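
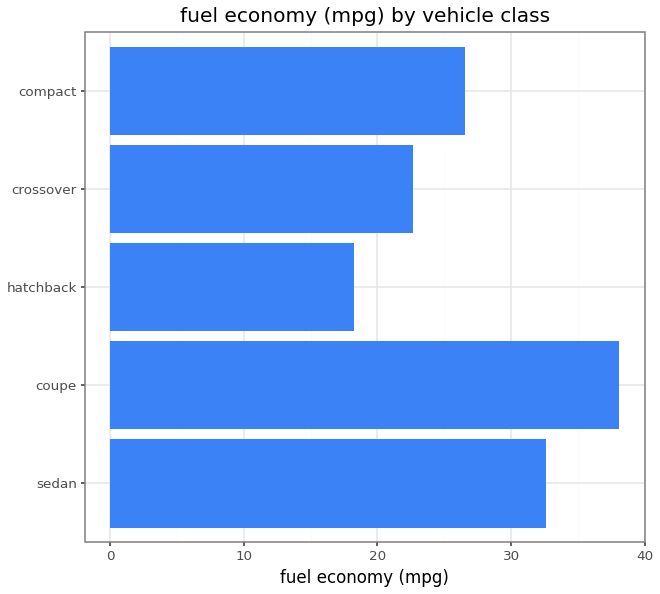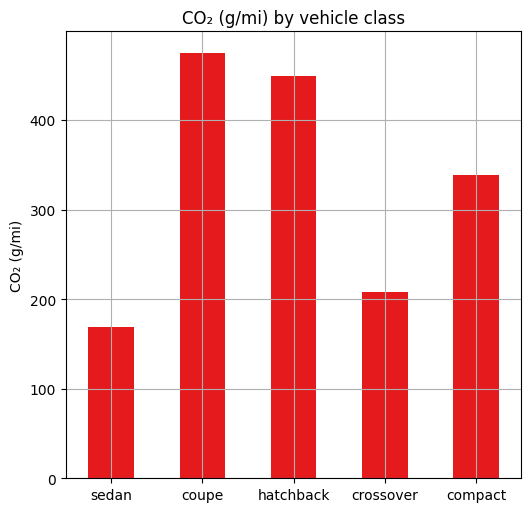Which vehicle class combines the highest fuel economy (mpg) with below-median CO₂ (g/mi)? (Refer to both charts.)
Chart 2 median CO₂ (g/mi) ≈ 350; below-median vehicle classes: sedan, crossover. Among those, sedan has the highest fuel economy (mpg) (≈ 35).

sedan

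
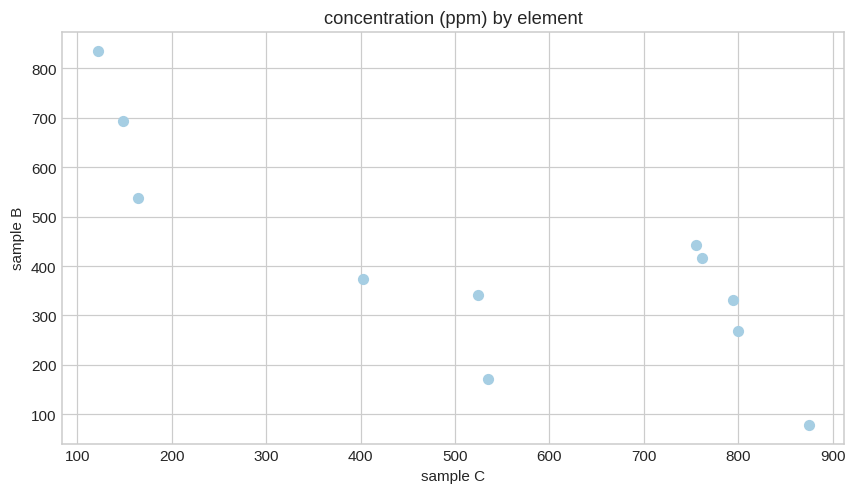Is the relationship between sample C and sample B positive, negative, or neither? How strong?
negative, strong

Points are negatively correlated; strong (|r| ≈ 0.8).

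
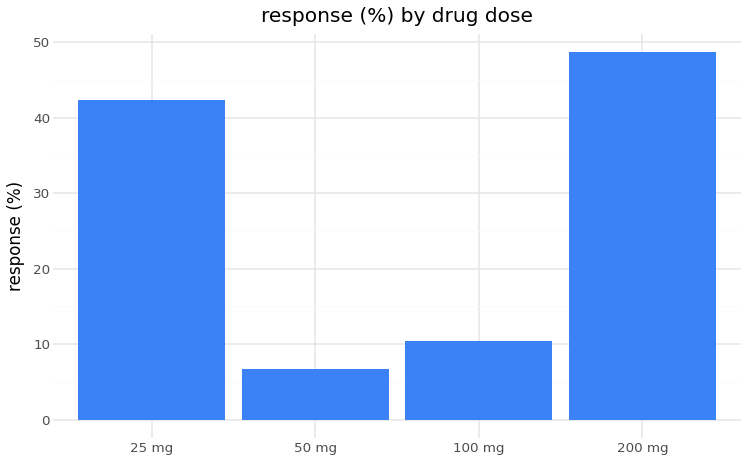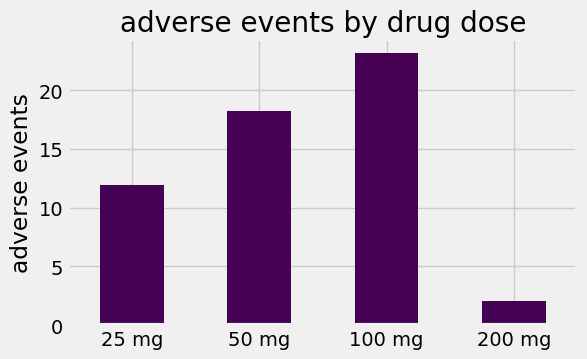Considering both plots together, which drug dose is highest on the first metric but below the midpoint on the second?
200 mg

Chart 2 median adverse events ≈ 15; below-median drug doses: 25 mg, 200 mg. Among those, 200 mg has the highest response (%) (≈ 50).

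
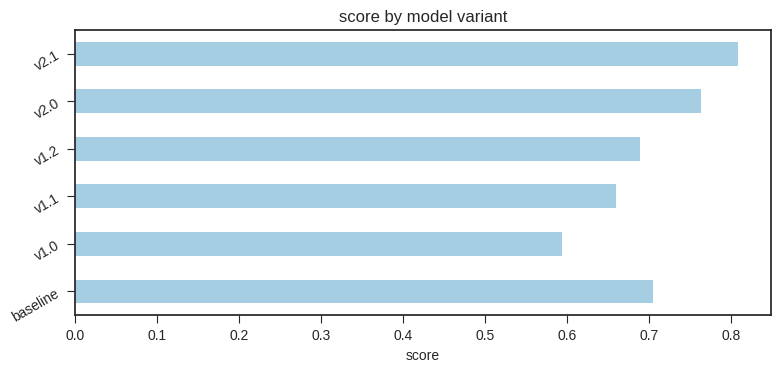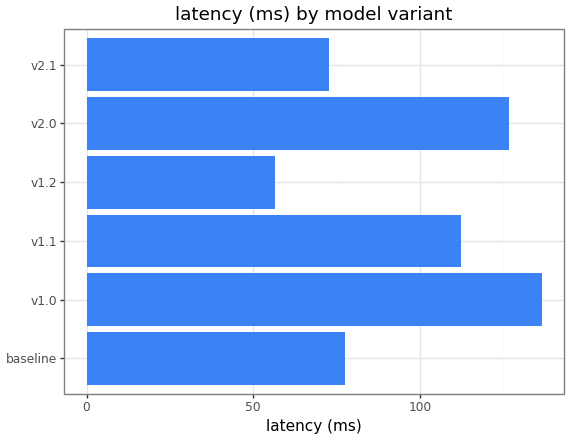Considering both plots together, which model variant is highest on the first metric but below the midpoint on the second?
v2.1

Chart 2 median latency (ms) ≈ 100; below-median model variants: baseline, v1.2, v2.1. Among those, v2.1 has the highest score (≈ 0.8).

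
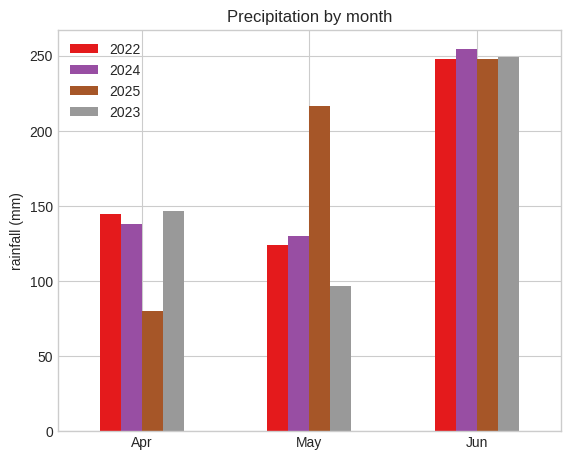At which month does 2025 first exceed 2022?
May

Apr: 2025 ≈ 75 vs 2022 ≈ 150 (not yet); May: 2025 ≈ 225 vs 2022 ≈ 125 (first crossover).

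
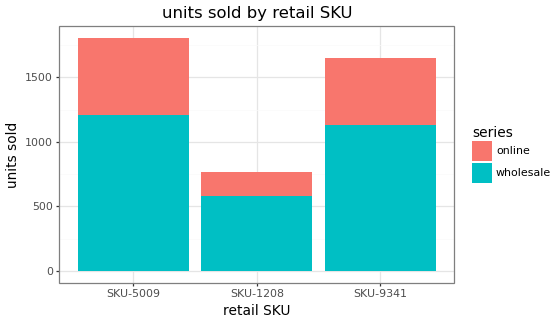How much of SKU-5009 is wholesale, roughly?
≈ 1200

wholesale top ≈ 1200, bottom ≈ 0; segment ≈ 1200.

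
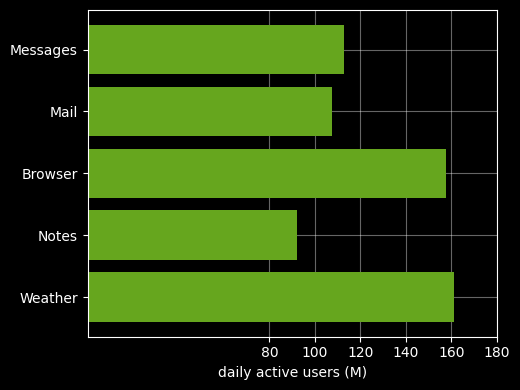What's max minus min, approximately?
Max Weather ≈ 160, min Notes ≈ 100; range ≈ 60.

≈ 60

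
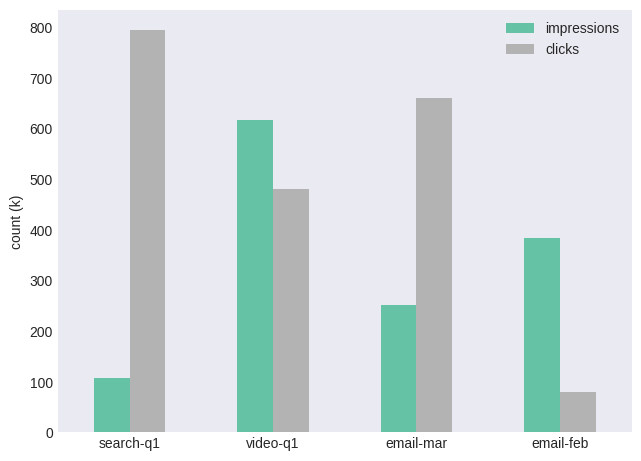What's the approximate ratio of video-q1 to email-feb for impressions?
≈ 1.5×

video-q1 ≈ 600, email-feb ≈ 400; 600/400 ≈ 1.5.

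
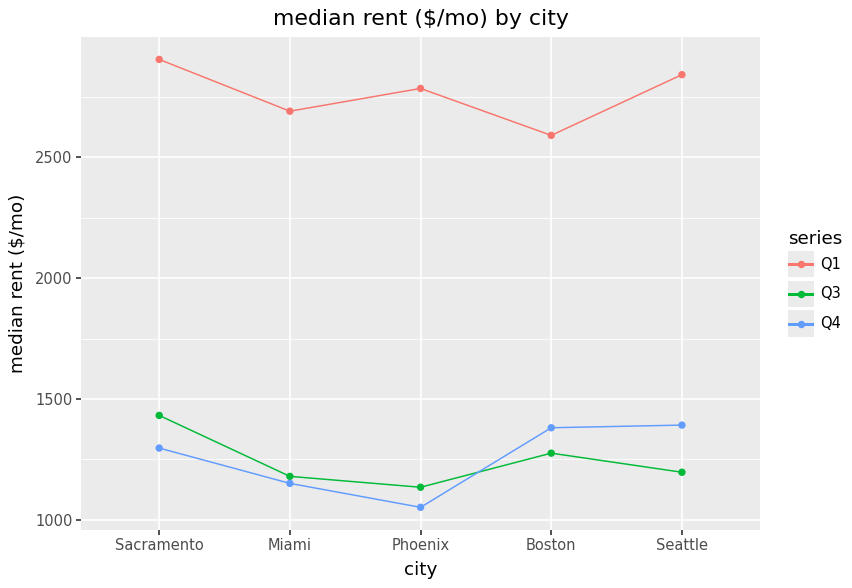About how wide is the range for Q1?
≈ 400

Max Sacramento ≈ 3000, min Boston ≈ 2600; range ≈ 400.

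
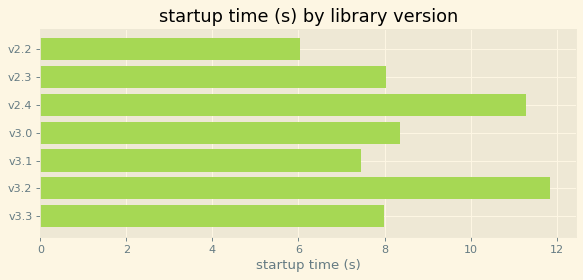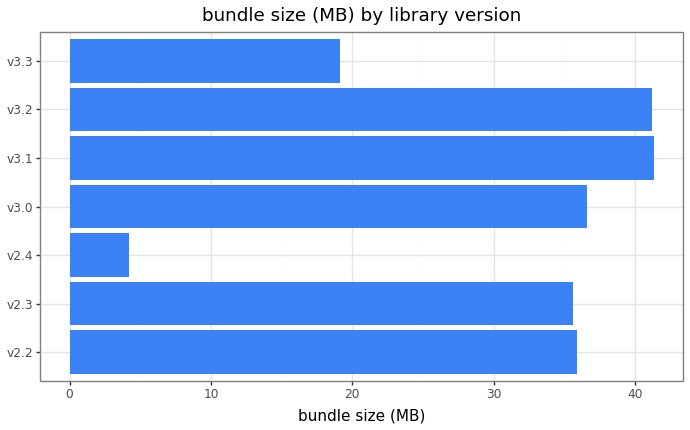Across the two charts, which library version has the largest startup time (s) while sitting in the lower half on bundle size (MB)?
Chart 2 median bundle size (MB) ≈ 35; below-median library versions: v2.3, v2.4, v3.3. Among those, v2.4 has the highest startup time (s) (≈ 12).

v2.4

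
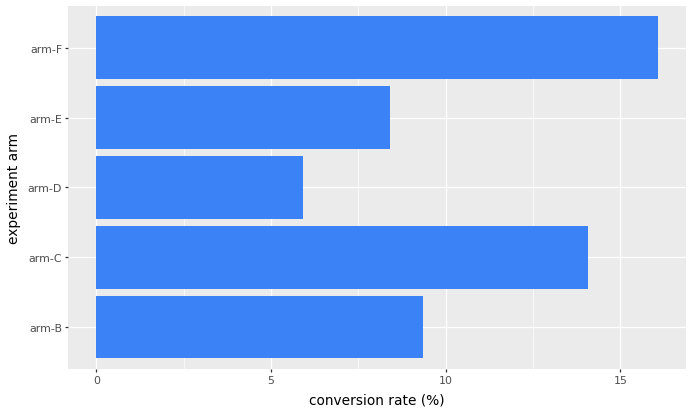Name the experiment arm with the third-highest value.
arm-B

Top 4: arm-F ≈ 16, arm-C ≈ 14, arm-B ≈ 10, arm-E ≈ 8.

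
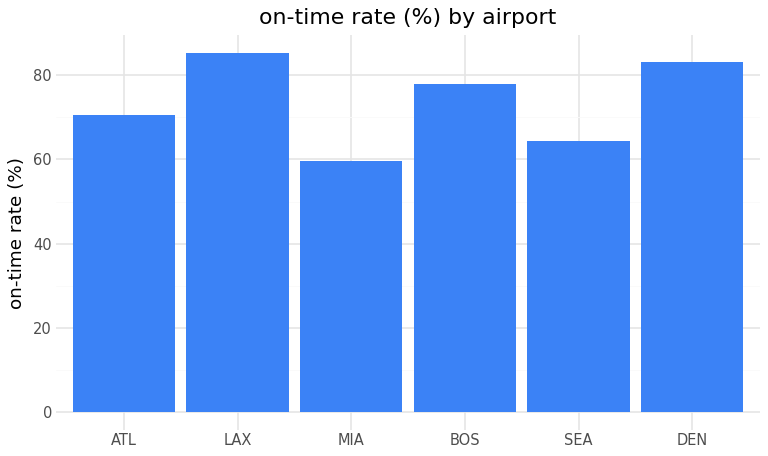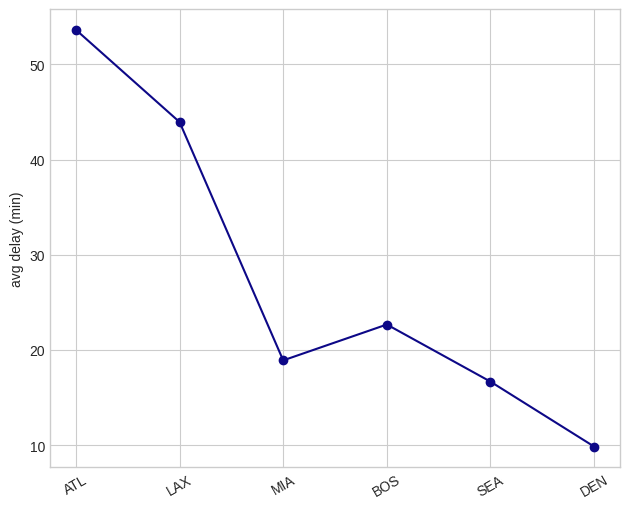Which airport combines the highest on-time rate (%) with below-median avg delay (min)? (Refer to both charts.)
Chart 2 median avg delay (min) ≈ 20; below-median airports: MIA, SEA, DEN. Among those, DEN has the highest on-time rate (%) (≈ 80).

DEN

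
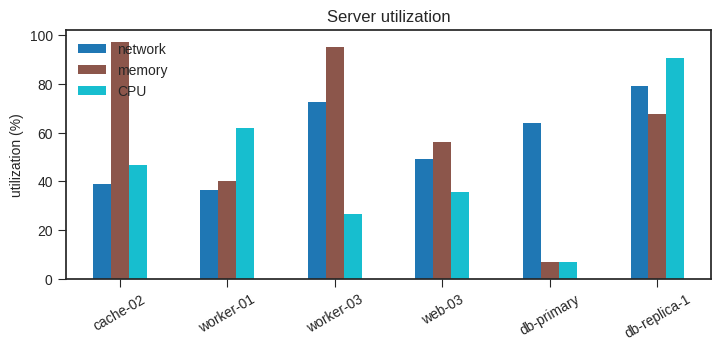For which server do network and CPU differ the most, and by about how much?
db-primary: network ≈ 60, CPU ≈ 10 → gap ≈ 50. Next-largest (worker-03) is only ≈ 40.

db-primary, ≈ 50 %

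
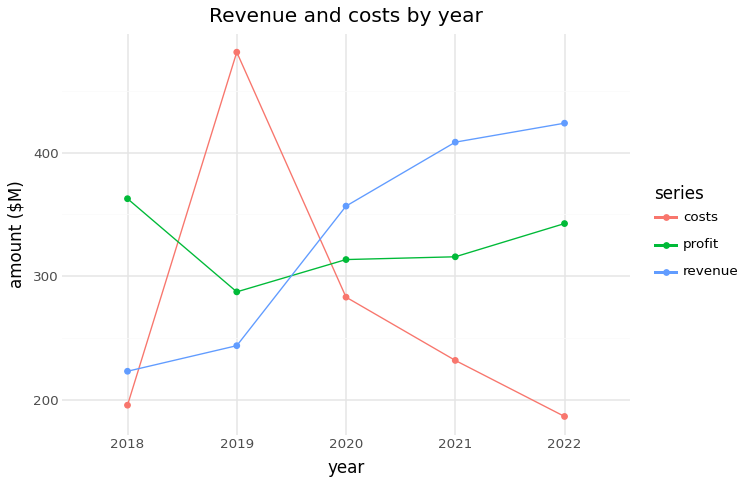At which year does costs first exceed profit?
2019

2018: costs ≈ 200 vs profit ≈ 375 (not yet); 2019: costs ≈ 475 vs profit ≈ 275 (first crossover).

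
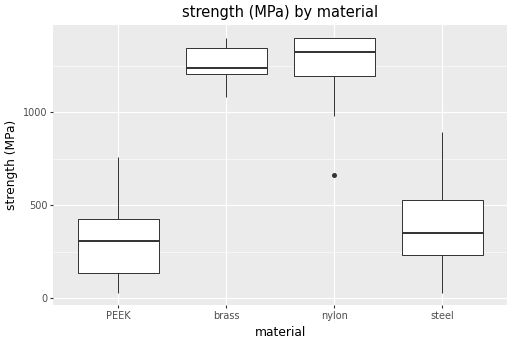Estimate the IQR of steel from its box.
≈ 300

Q3 ≈ 500, Q1 ≈ 200; IQR ≈ 300.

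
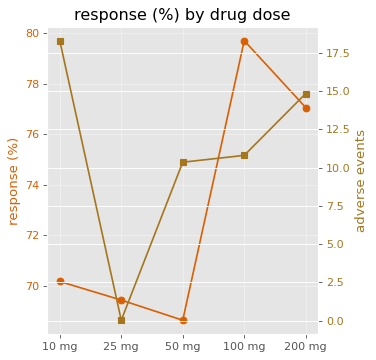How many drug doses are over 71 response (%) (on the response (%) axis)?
2

Above 71: 100 mg, 200 mg.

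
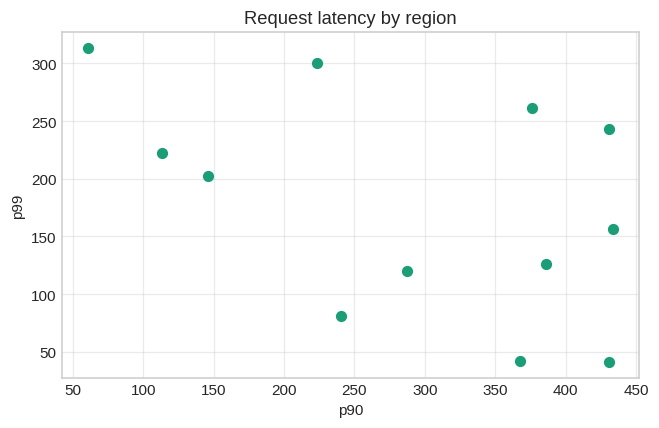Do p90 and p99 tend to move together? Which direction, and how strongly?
negative, moderate

Points are negatively correlated; moderate (|r| ≈ 0.5).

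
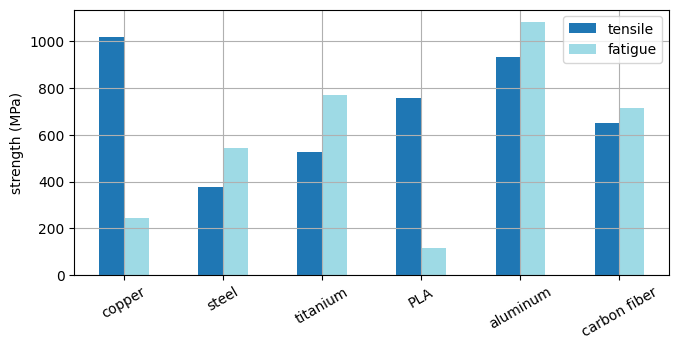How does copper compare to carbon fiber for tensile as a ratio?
copper ≈ 1000, carbon fiber ≈ 700; 1000/700 ≈ 1.43.

≈ 1.43×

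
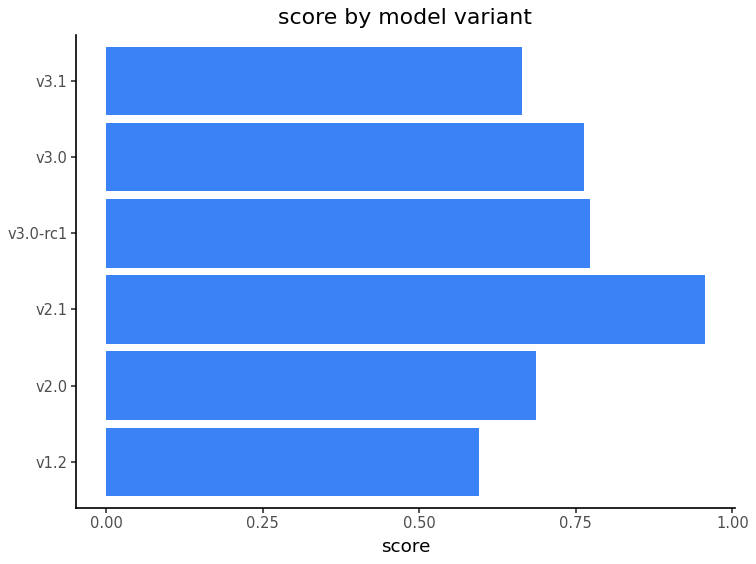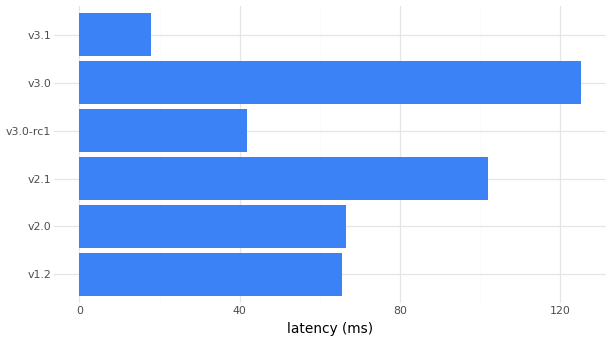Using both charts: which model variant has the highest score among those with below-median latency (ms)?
v3.0-rc1

Chart 2 median latency (ms) ≈ 60; below-median model variants: v1.2, v3.0-rc1, v3.1. Among those, v3.0-rc1 has the highest score (≈ 0.8).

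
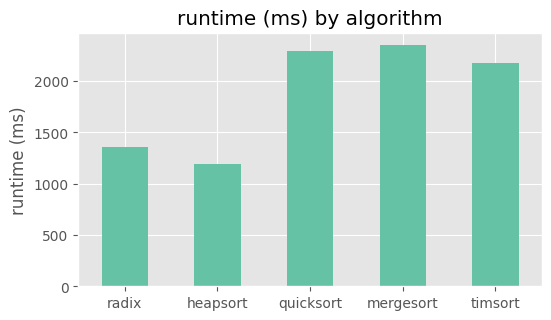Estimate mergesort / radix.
mergesort ≈ 2400, radix ≈ 1400; 2400/1400 ≈ 1.71.

≈ 1.71×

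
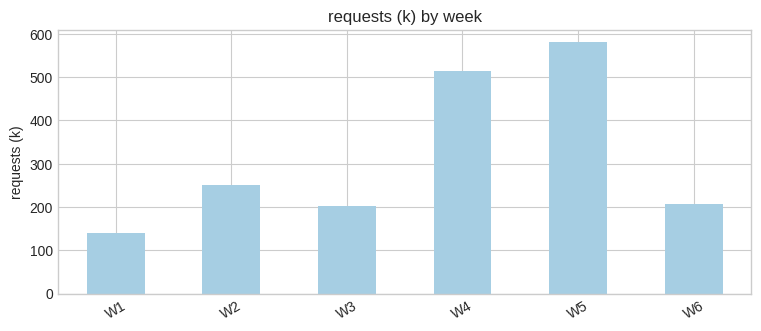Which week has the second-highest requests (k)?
Top 3: W5 ≈ 600, W4 ≈ 500, W2 ≈ 250.

W4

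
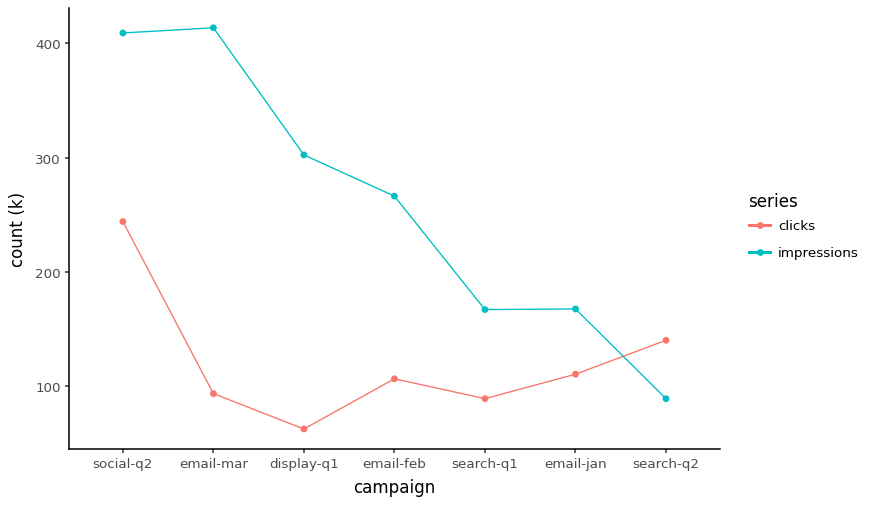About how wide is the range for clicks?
≈ 200

Max social-q2 ≈ 250, min display-q1 ≈ 50; range ≈ 200.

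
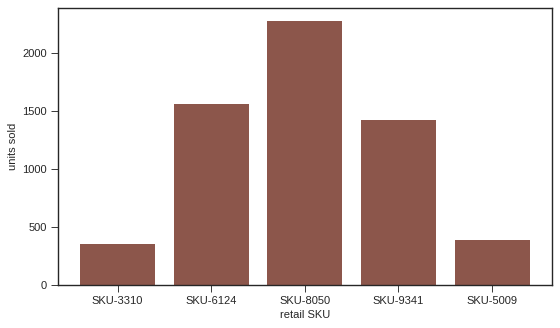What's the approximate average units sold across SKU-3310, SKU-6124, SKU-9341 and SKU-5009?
(400 + 1600 + 1400 + 400) / 4 ≈ 950.

≈ 950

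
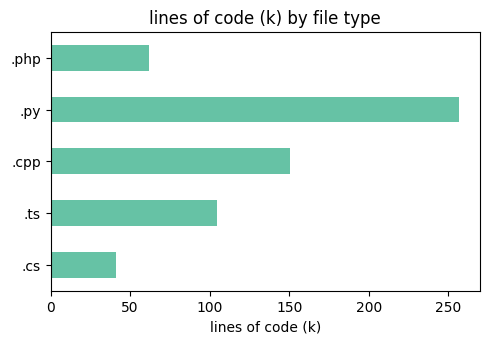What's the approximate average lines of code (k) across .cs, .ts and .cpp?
(50 + 100 + 150) / 3 ≈ 100.

≈ 100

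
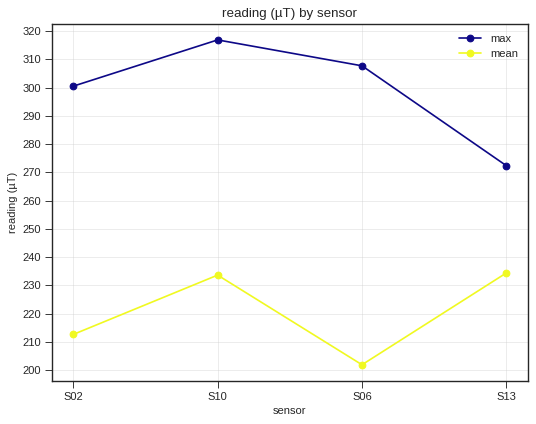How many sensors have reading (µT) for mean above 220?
Above 220: S10, S13.

2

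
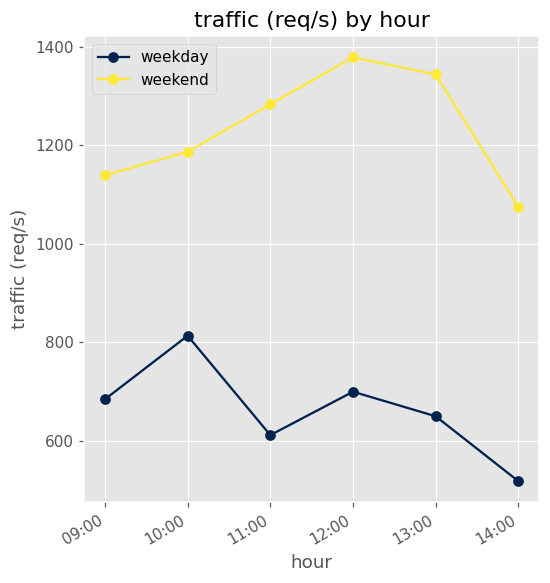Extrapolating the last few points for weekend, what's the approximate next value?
≈ 950

Last three: 1400, 1300, 1100 → slope ≈ -150/step → next ≈ 950.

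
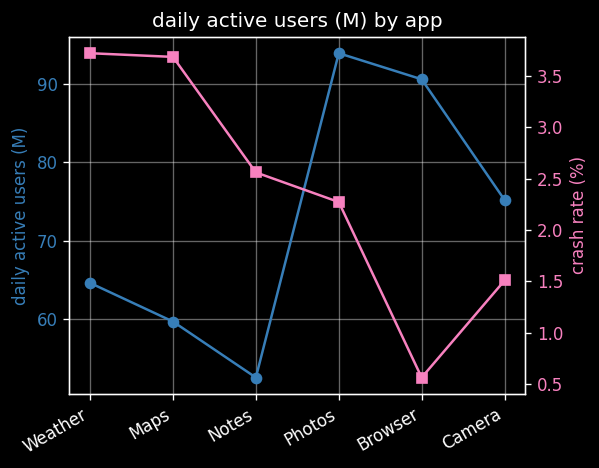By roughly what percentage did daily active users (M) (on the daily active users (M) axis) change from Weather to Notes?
Weather ≈ 65, Notes ≈ 55; (55 − 65) / 65 ≈ -15.4%.

≈ -15.4%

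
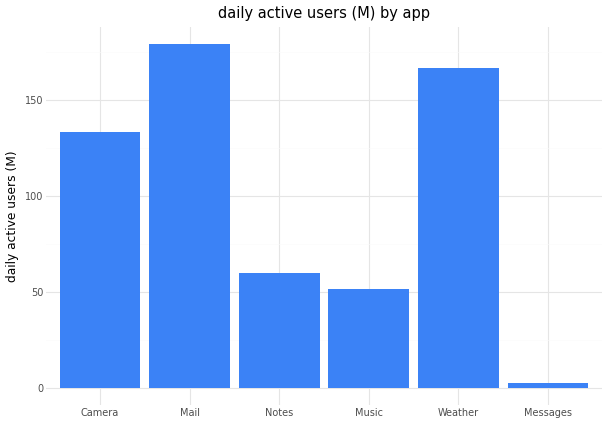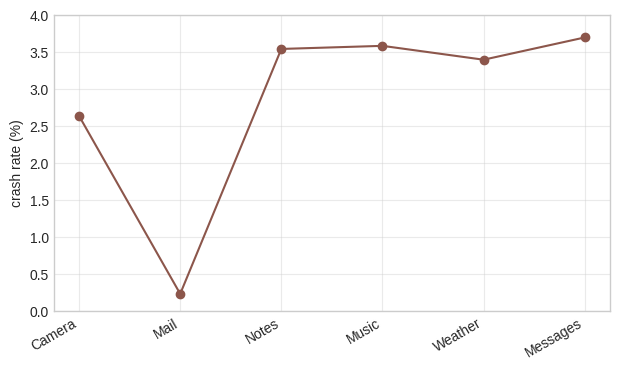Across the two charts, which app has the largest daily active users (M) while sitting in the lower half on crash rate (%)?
Chart 2 median crash rate (%) ≈ 3.5; below-median apps: Camera, Mail, Weather. Among those, Mail has the highest daily active users (M) (≈ 180).

Mail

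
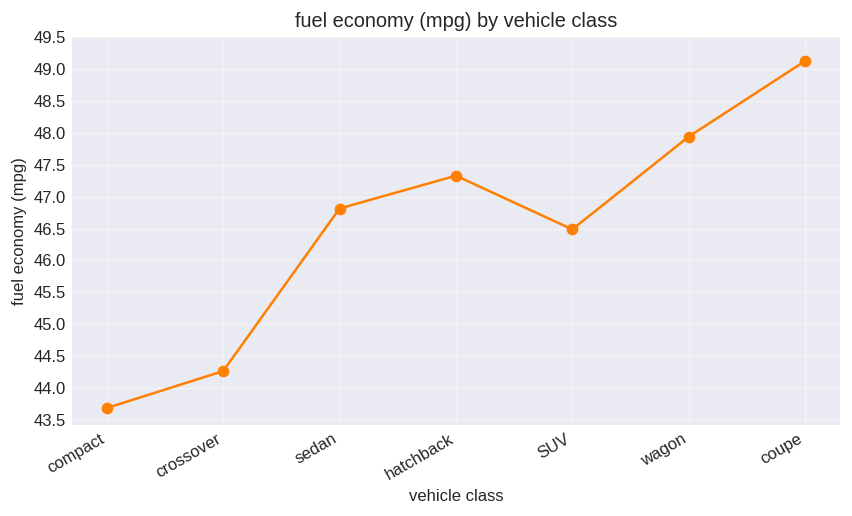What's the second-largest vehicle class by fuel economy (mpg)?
wagon

Top 3: coupe ≈ 49.0, wagon ≈ 48.0, hatchback ≈ 47.5.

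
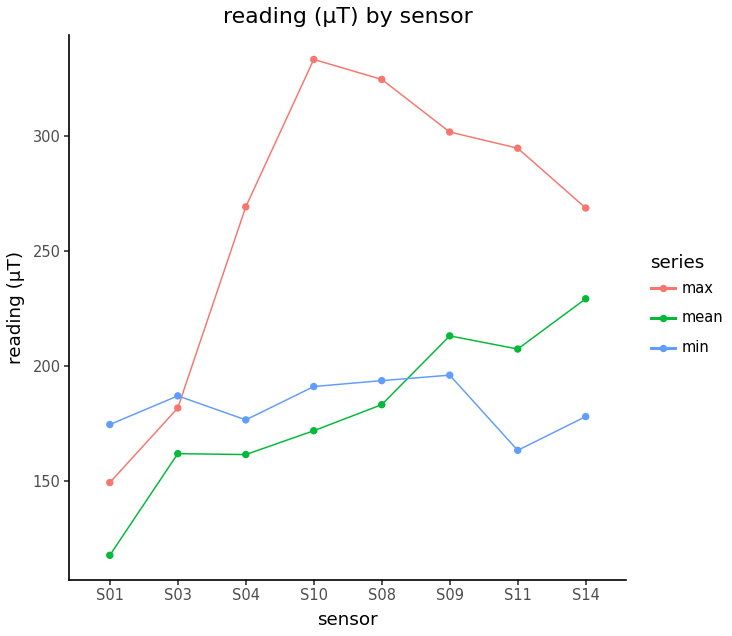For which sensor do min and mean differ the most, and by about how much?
S01, ≈ 60 µT

S01: min ≈ 180, mean ≈ 120 → gap ≈ 60. Next-largest (S14) is only ≈ 40.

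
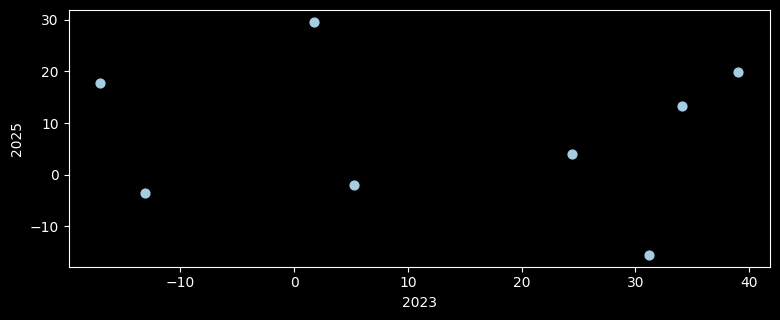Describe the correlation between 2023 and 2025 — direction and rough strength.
Points are roughly uncorrelated; weak (|r| ≈ 0.1).

no clear correlation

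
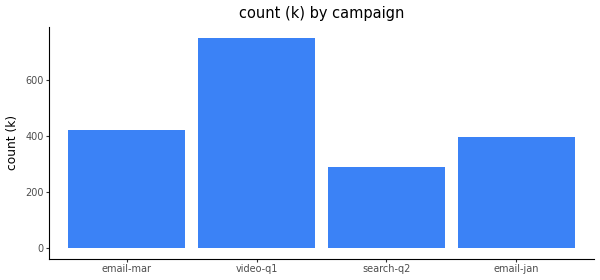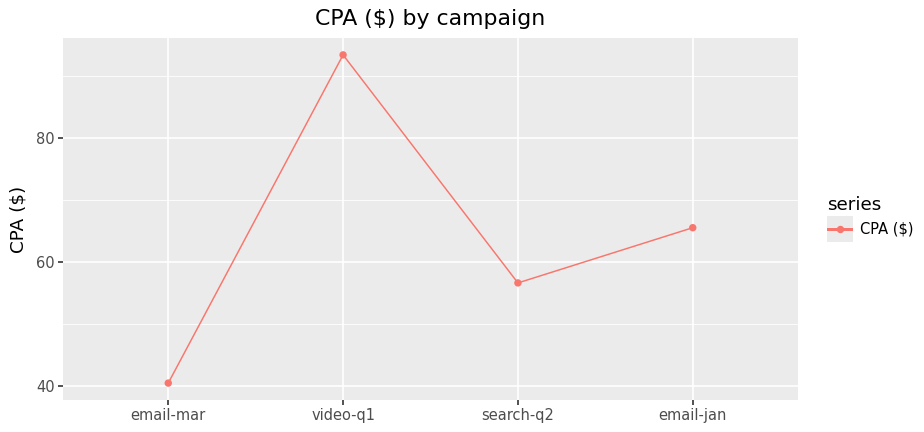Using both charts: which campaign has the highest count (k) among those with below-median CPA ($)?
email-mar

Chart 2 median CPA ($) ≈ 60; below-median campaigns: email-mar, search-q2. Among those, email-mar has the highest count (k) (≈ 400).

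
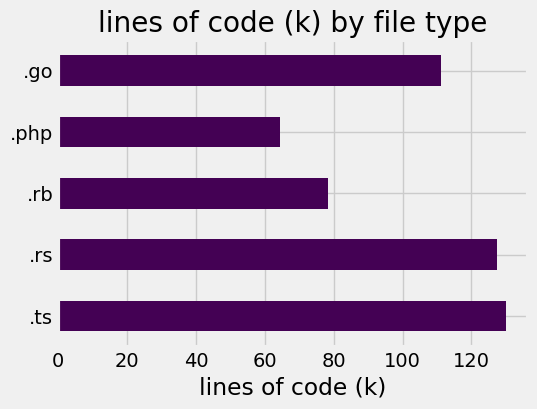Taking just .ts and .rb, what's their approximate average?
(120 + 80) / 2 ≈ 100.

≈ 100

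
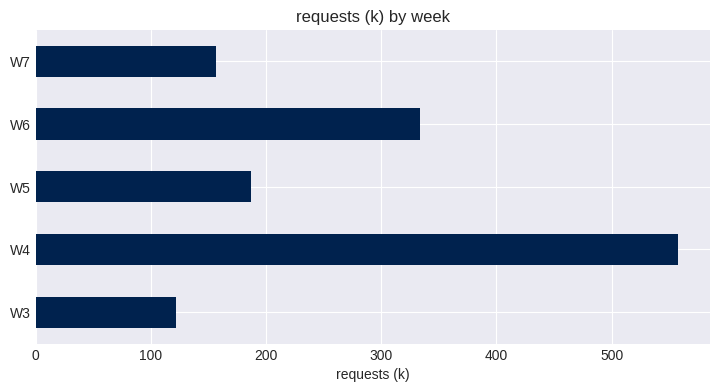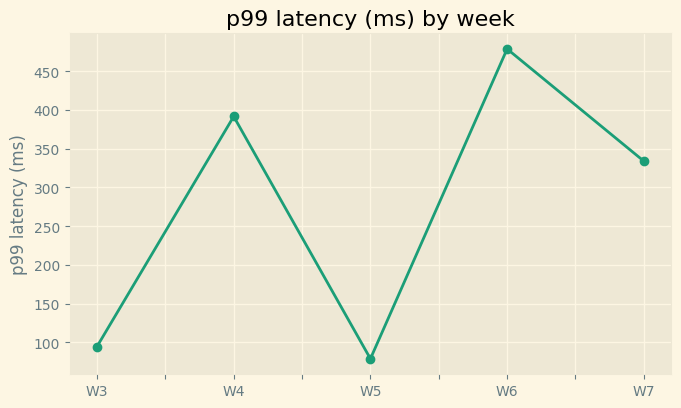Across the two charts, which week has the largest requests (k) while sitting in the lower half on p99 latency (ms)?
Chart 2 median p99 latency (ms) ≈ 350; below-median weeks: W3, W5. Among those, W5 has the highest requests (k) (≈ 200).

W5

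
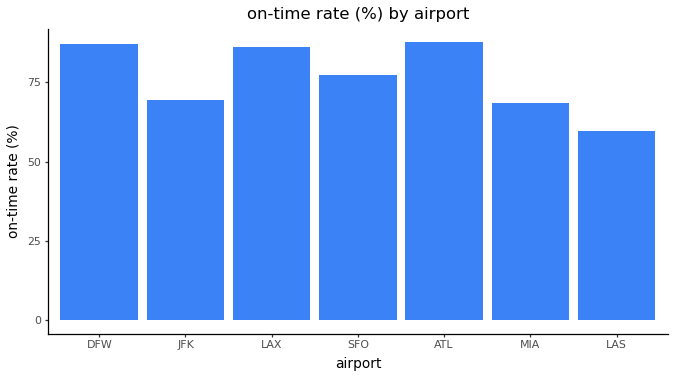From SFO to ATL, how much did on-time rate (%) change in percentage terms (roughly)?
≈ +12.5%

SFO ≈ 80, ATL ≈ 90; (90 − 80) / 80 ≈ +12.5%.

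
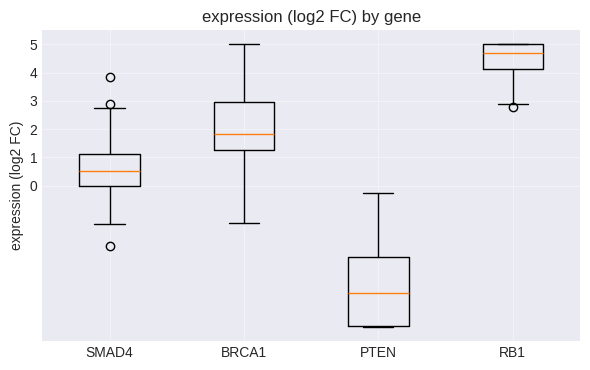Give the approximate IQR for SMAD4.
≈ 1

Q3 ≈ 1, Q1 ≈ 0; IQR ≈ 1.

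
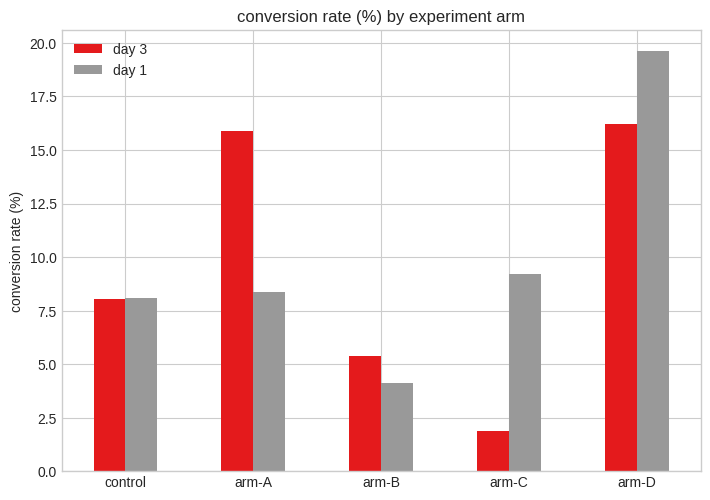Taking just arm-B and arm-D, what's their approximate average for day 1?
≈ 12

(4 + 20) / 2 ≈ 12.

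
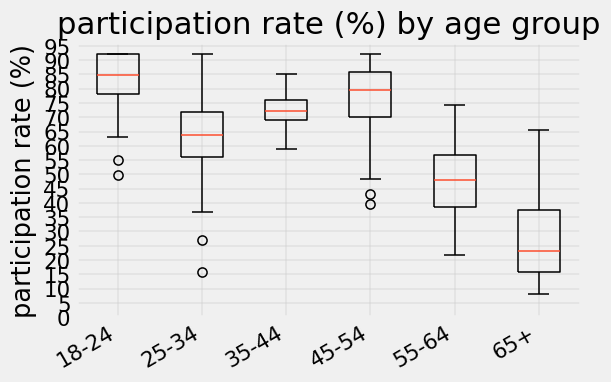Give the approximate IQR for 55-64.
Q3 ≈ 55, Q1 ≈ 40; IQR ≈ 15.

≈ 15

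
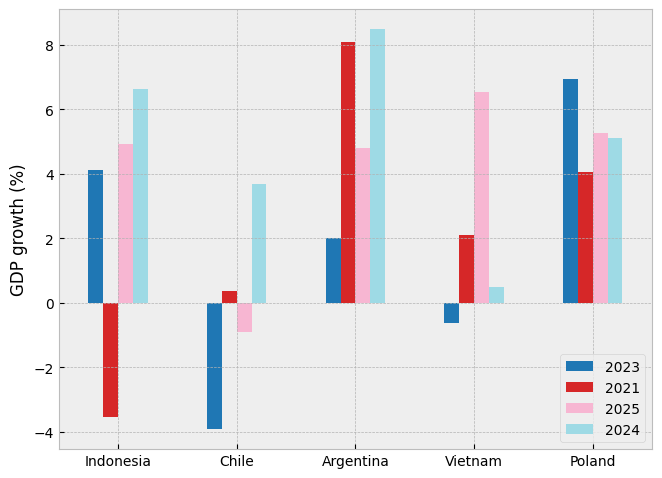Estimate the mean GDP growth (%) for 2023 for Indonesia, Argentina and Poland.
(4 + 2 + 6) / 3 ≈ 4.

≈ 4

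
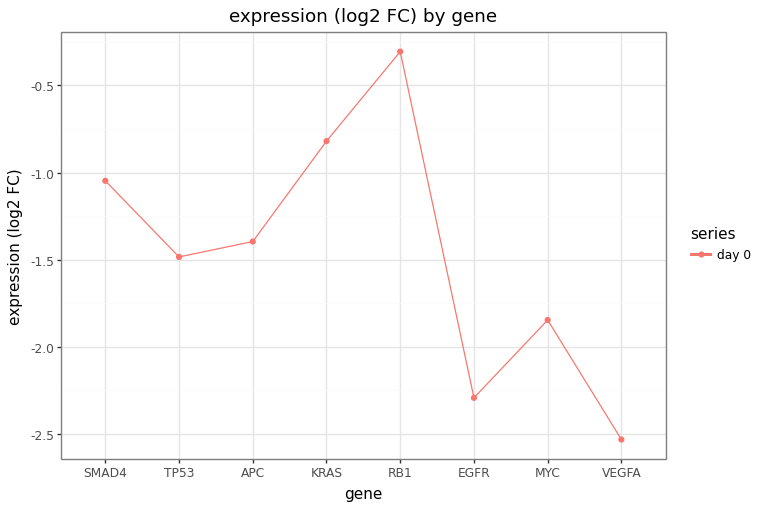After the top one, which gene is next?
KRAS

Top 3: RB1 ≈ -0.4, KRAS ≈ -0.8, SMAD4 ≈ -1.0.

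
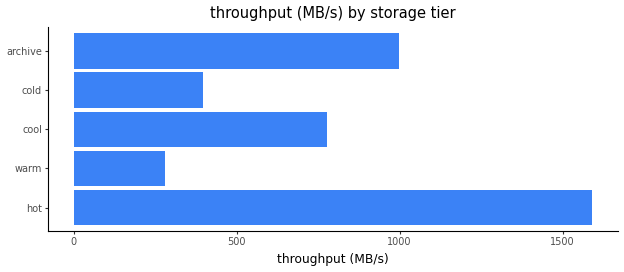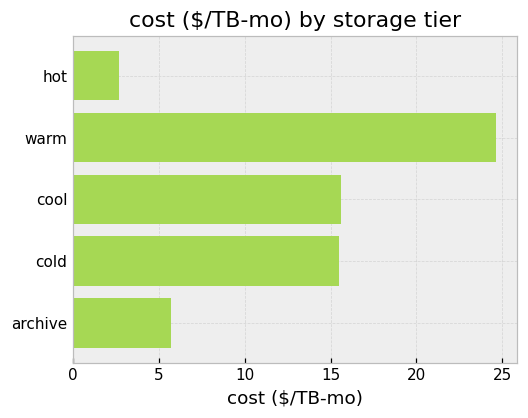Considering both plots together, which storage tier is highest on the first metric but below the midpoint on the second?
Chart 2 median cost ($/TB-mo) ≈ 15; below-median storage tiers: hot, archive. Among those, hot has the highest throughput (MB/s) (≈ 1600).

hot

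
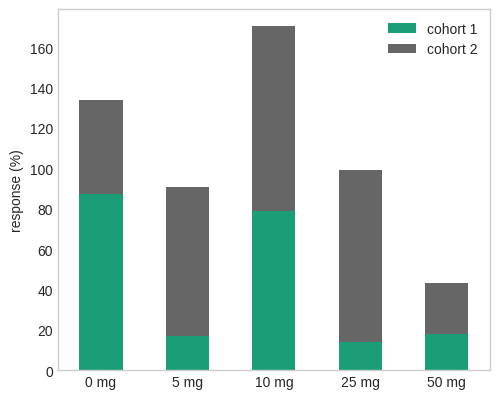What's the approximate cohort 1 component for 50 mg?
cohort 1 top ≈ 20, bottom ≈ 0; segment ≈ 20.

≈ 20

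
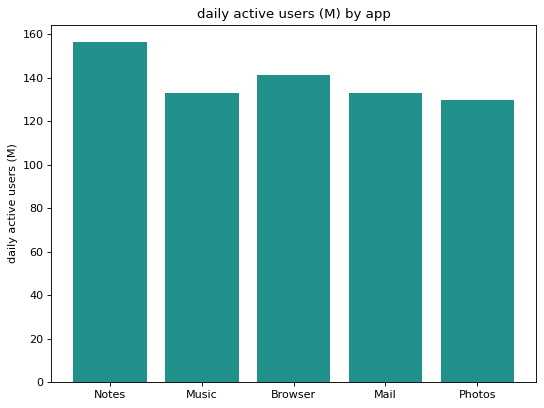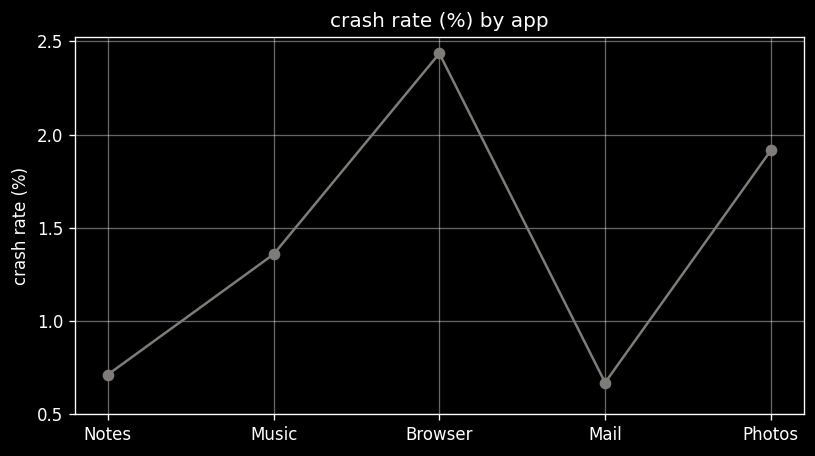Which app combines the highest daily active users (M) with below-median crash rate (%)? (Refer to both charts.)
Chart 2 median crash rate (%) ≈ 1.5; below-median apps: Notes, Mail. Among those, Notes has the highest daily active users (M) (≈ 160).

Notes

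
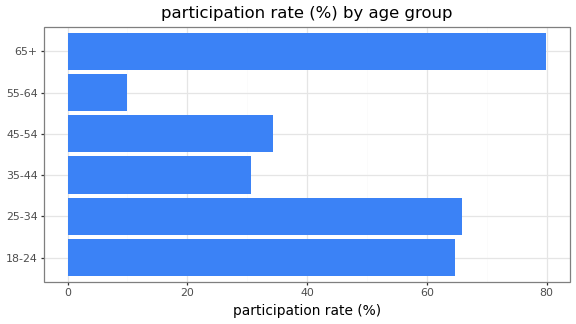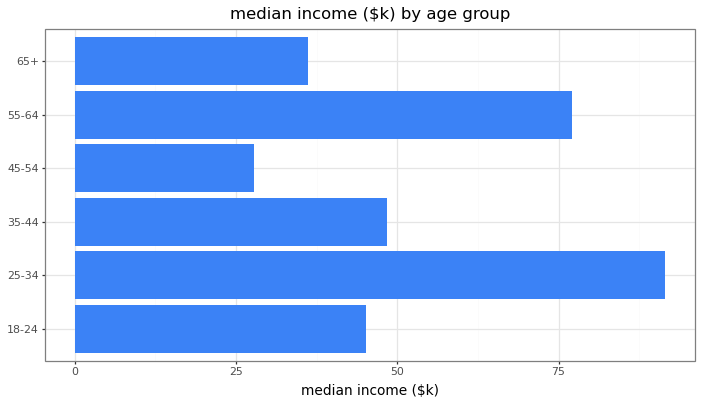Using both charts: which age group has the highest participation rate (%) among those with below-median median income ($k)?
Chart 2 median median income ($k) ≈ 50; below-median age groups: 18-24, 45-54, 65+. Among those, 65+ has the highest participation rate (%) (≈ 80).

65+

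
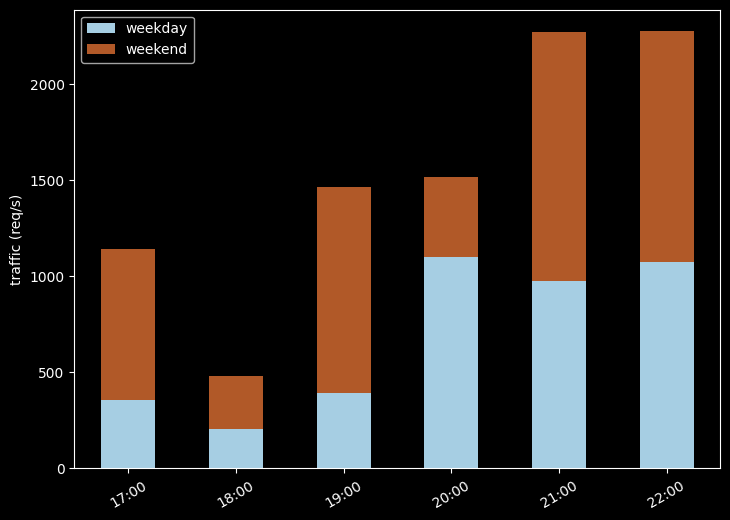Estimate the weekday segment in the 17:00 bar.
weekday top ≈ 400, bottom ≈ 0; segment ≈ 400.

≈ 400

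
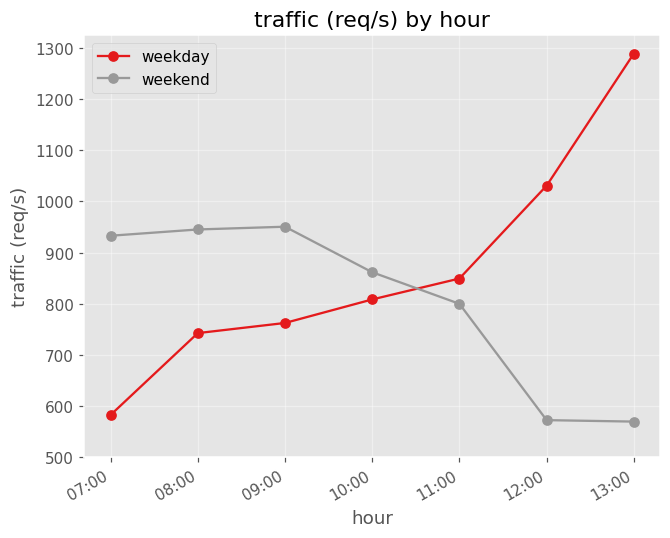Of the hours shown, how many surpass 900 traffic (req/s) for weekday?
2

Above 900: 12:00, 13:00.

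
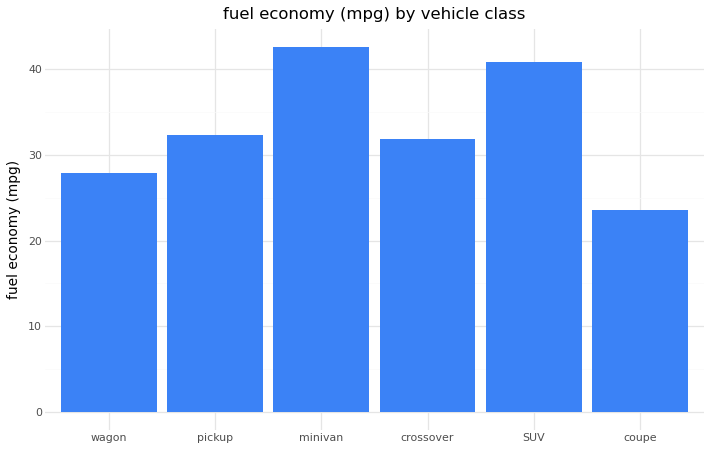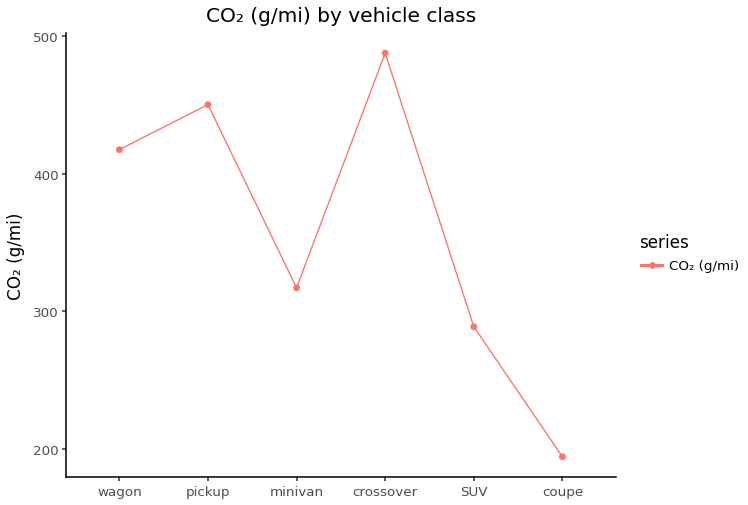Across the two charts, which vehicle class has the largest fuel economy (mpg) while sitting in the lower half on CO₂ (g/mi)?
Chart 2 median CO₂ (g/mi) ≈ 350; below-median vehicle classes: minivan, SUV, coupe. Among those, minivan has the highest fuel economy (mpg) (≈ 45).

minivan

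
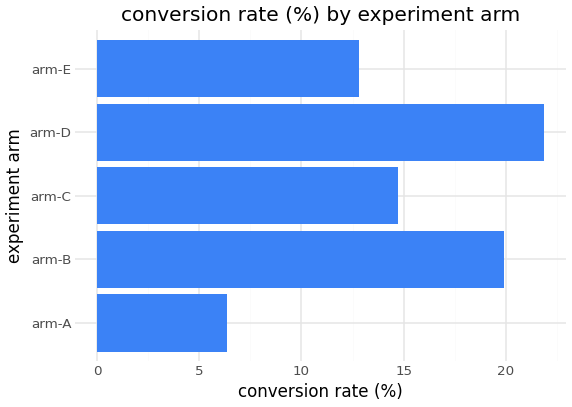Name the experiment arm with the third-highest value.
arm-C

Top 4: arm-D ≈ 22, arm-B ≈ 20, arm-C ≈ 14, arm-E ≈ 12.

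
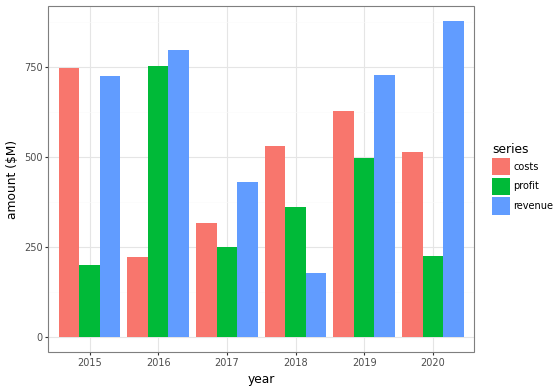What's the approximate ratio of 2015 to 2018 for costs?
≈ 1.4×

2015 ≈ 700, 2018 ≈ 500; 700/500 ≈ 1.4.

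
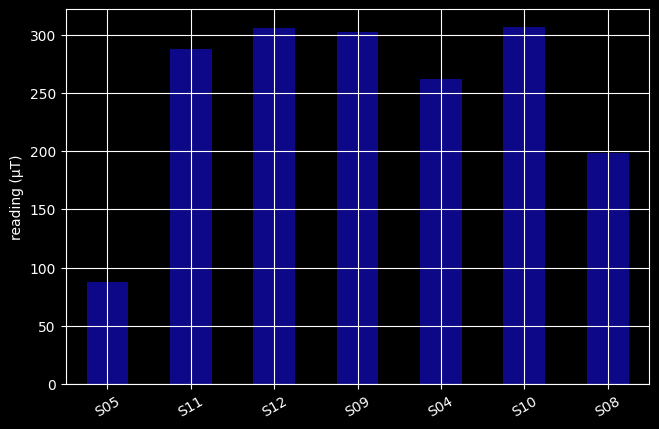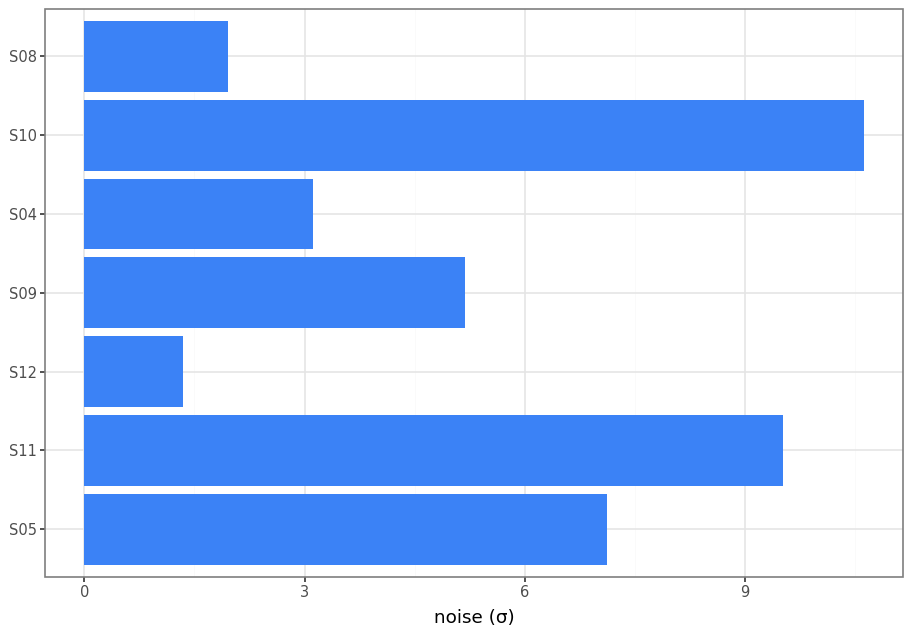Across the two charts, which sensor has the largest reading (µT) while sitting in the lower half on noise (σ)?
S12

Chart 2 median noise (σ) ≈ 5; below-median sensors: S12, S04, S08. Among those, S12 has the highest reading (µT) (≈ 300).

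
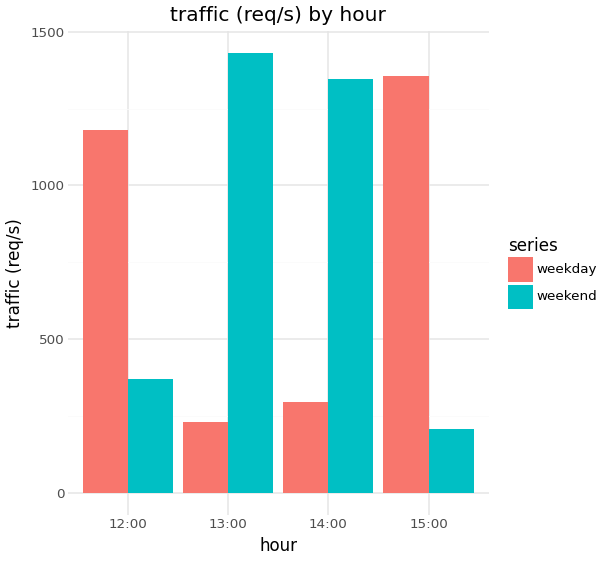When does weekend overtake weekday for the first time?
12:00: weekend ≈ 400 vs weekday ≈ 1200 (not yet); 13:00: weekend ≈ 1400 vs weekday ≈ 200 (first crossover).

13:00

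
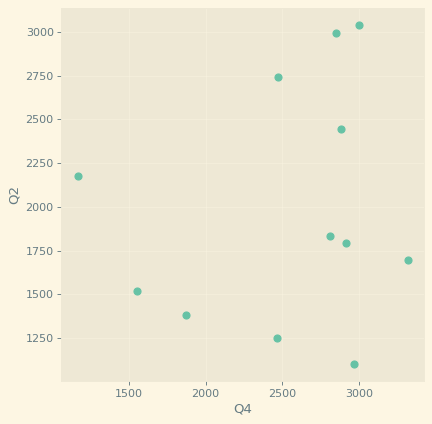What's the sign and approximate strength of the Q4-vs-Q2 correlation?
no clear correlation

Points are roughly uncorrelated; weak (|r| ≈ 0.2).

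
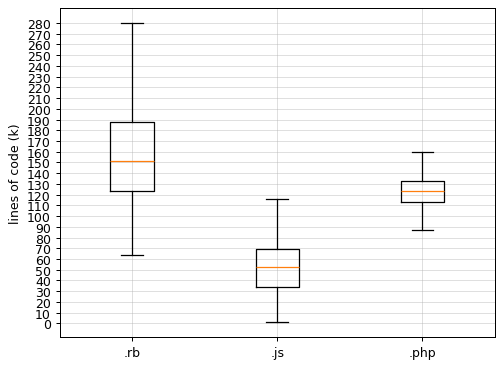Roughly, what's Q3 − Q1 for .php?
Q3 ≈ 130, Q1 ≈ 110; IQR ≈ 20.

≈ 20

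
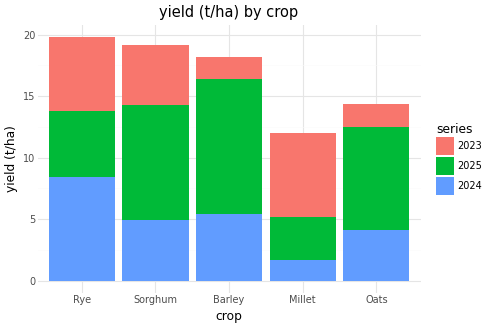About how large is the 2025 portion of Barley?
≈ 10

2025 top ≈ 16, bottom ≈ 6; segment ≈ 10.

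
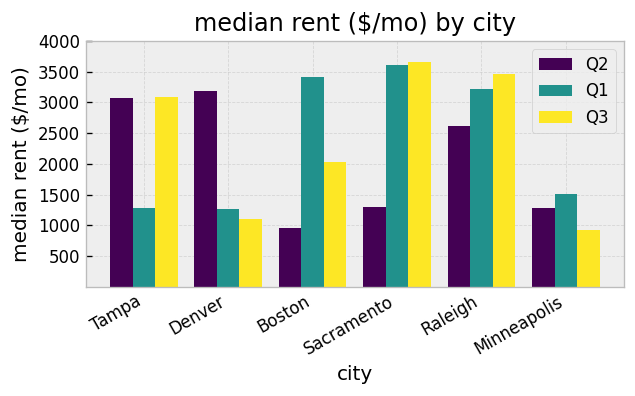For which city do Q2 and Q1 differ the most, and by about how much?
Boston: Q2 ≈ 1000, Q1 ≈ 3500 → gap ≈ 2500. Next-largest (Sacramento) is only ≈ 2000.

Boston, ≈ 2500 $/mo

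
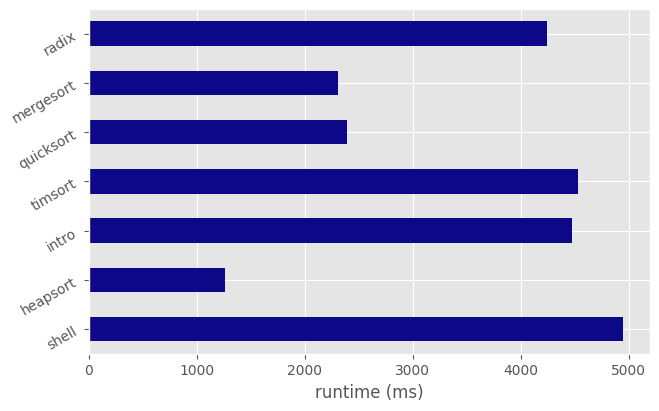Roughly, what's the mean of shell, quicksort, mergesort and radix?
≈ 3500

(5000 + 2500 + 2500 + 4000) / 4 ≈ 3500.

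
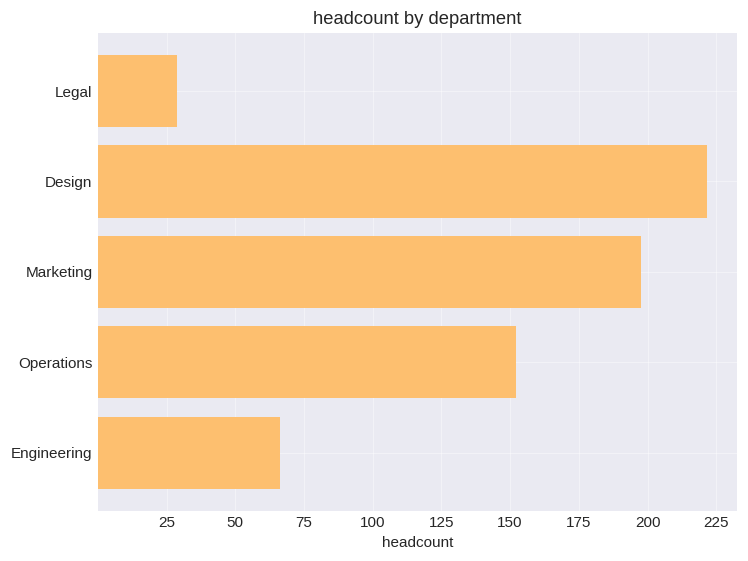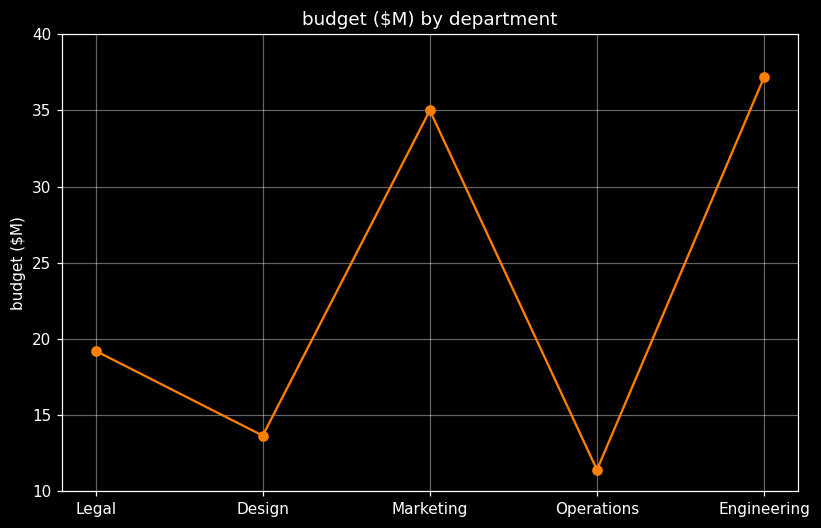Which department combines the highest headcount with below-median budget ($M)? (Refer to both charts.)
Chart 2 median budget ($M) ≈ 20; below-median departments: Design, Operations. Among those, Design has the highest headcount (≈ 225).

Design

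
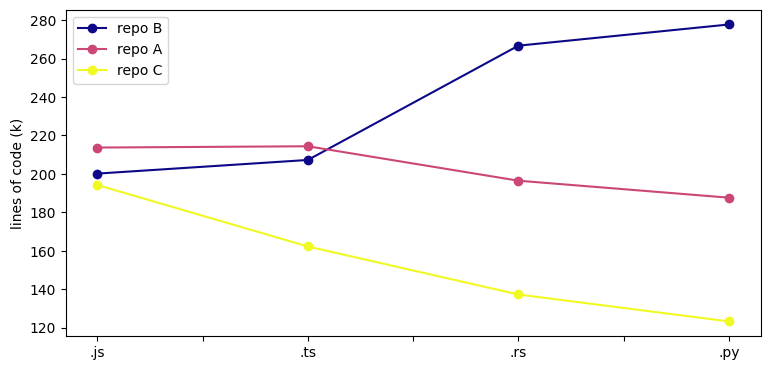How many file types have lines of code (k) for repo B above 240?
2

Above 240: .rs, .py.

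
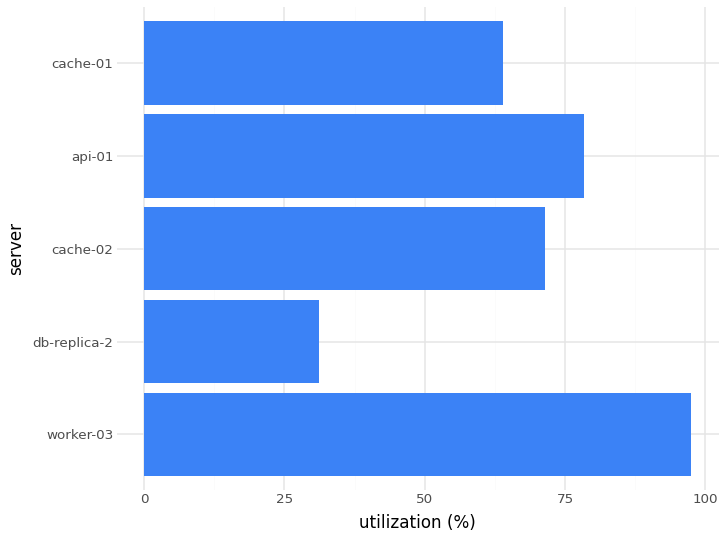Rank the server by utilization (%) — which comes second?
Top 3: worker-03 ≈ 100, api-01 ≈ 80, cache-02 ≈ 70.

api-01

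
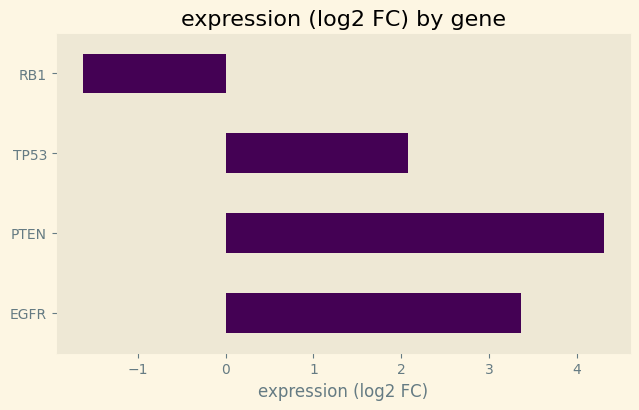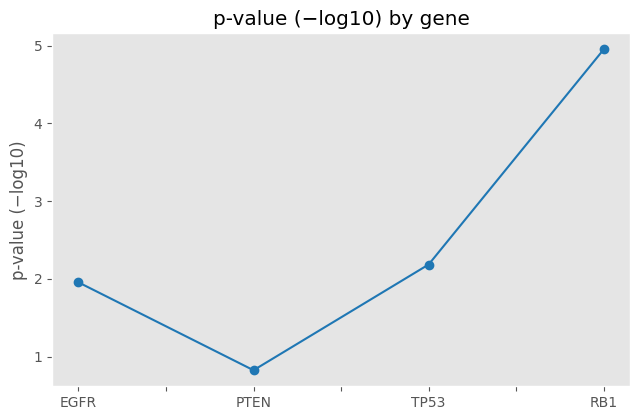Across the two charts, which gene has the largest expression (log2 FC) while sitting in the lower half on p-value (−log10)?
PTEN

Chart 2 median p-value (−log10) ≈ 2; below-median genes: EGFR, PTEN. Among those, PTEN has the highest expression (log2 FC) (≈ 4.5).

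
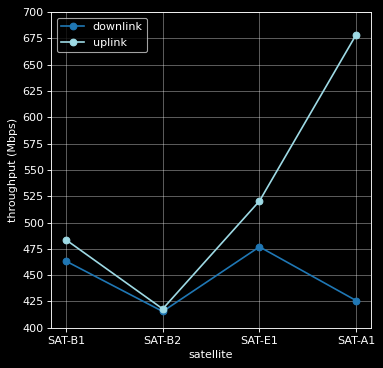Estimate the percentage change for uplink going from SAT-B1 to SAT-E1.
≈ +10.5%

SAT-B1 ≈ 475, SAT-E1 ≈ 525; (525 − 475) / 475 ≈ +10.5%.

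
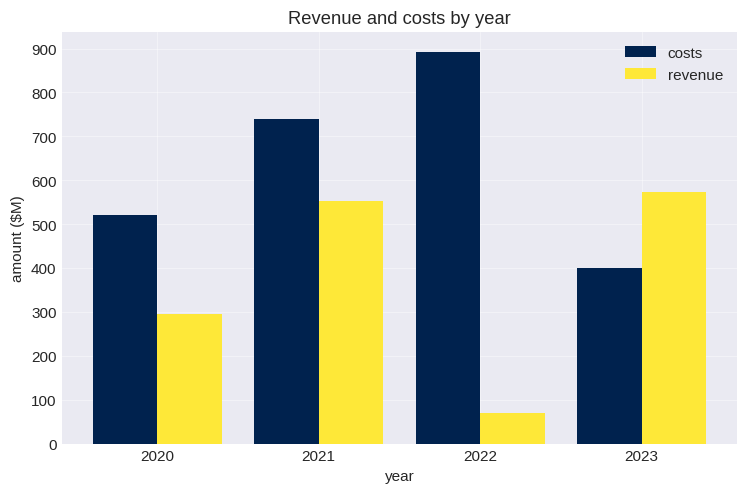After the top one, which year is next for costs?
Top 3 for costs: 2022 ≈ 900, 2021 ≈ 700, 2020 ≈ 500.

2021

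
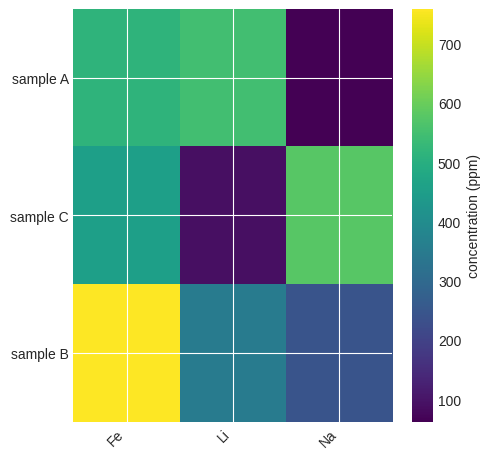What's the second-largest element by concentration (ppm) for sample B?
Li

Top 3 for sample B: Fe ≈ 800, Li ≈ 400, Na ≈ 200.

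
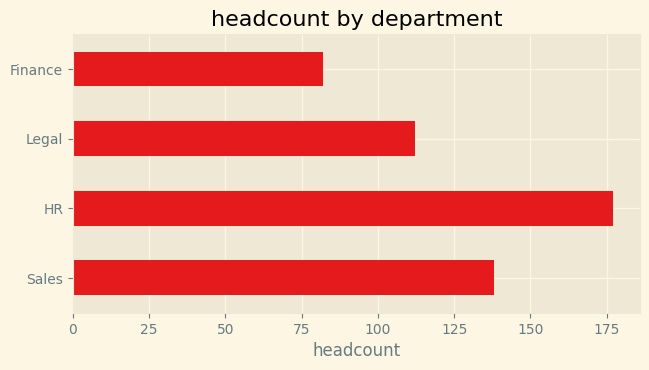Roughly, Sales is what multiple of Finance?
Sales ≈ 140, Finance ≈ 80; 140/80 ≈ 1.75.

≈ 1.75×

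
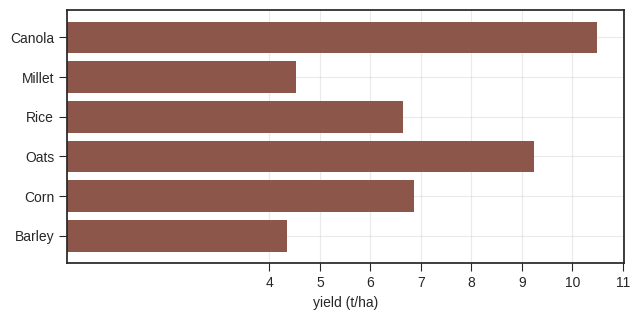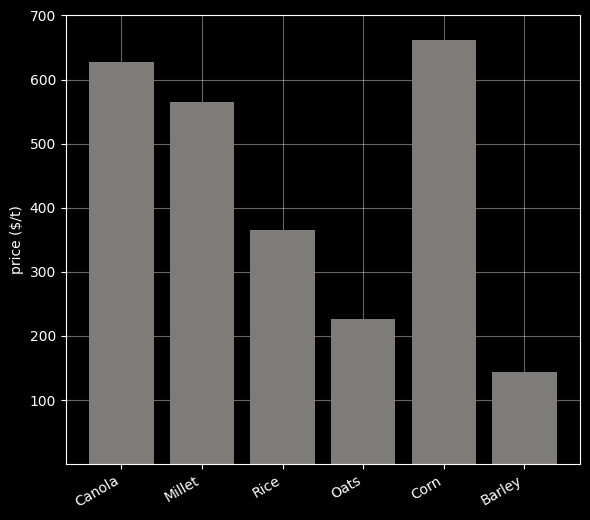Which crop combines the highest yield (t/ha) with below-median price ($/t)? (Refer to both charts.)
Oats

Chart 2 median price ($/t) ≈ 500; below-median crops: Rice, Oats, Barley. Among those, Oats has the highest yield (t/ha) (≈ 9).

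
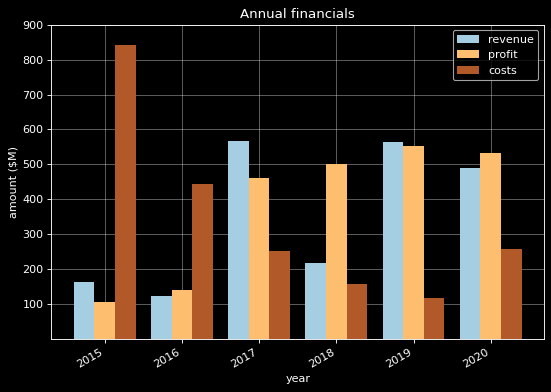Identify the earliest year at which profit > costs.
2016: profit ≈ 100 vs costs ≈ 400 (not yet); 2017: profit ≈ 500 vs costs ≈ 300 (first crossover).

2017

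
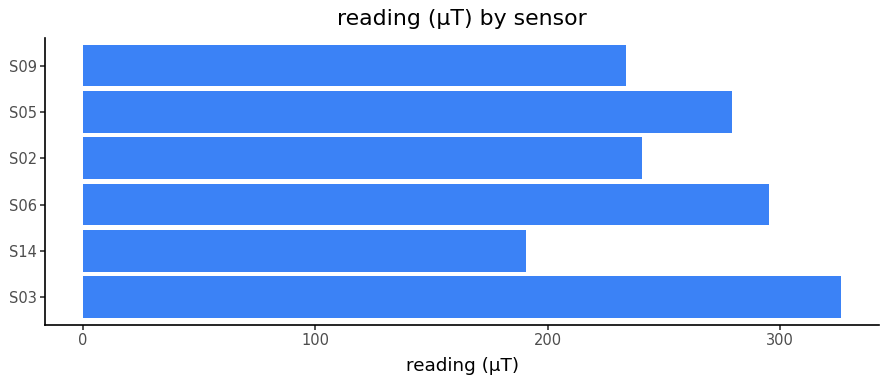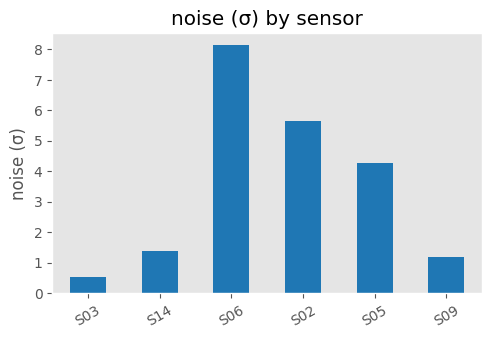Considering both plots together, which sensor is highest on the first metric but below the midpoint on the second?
S03

Chart 2 median noise (σ) ≈ 3; below-median sensors: S03, S14, S09. Among those, S03 has the highest reading (µT) (≈ 350).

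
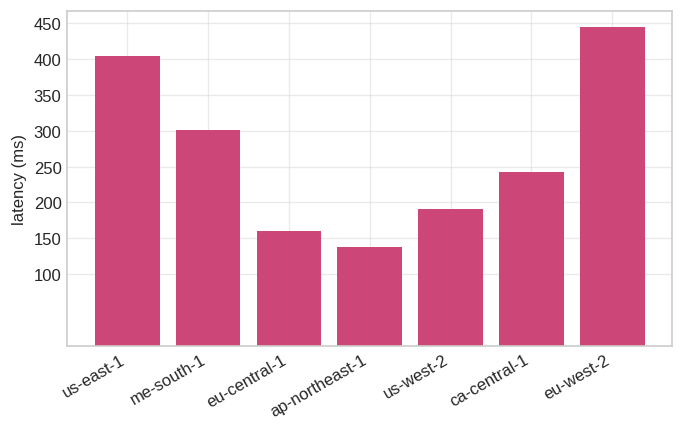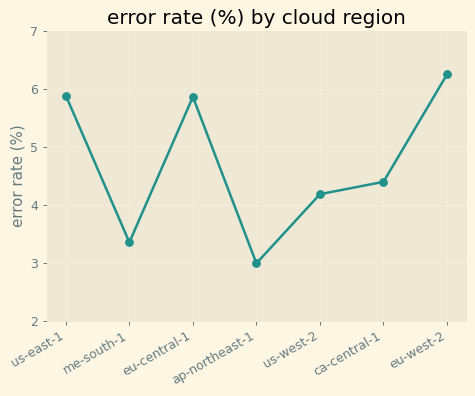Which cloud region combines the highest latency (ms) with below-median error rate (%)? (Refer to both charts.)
Chart 2 median error rate (%) ≈ 4; below-median cloud regions: me-south-1, ap-northeast-1, us-west-2. Among those, me-south-1 has the highest latency (ms) (≈ 300).

me-south-1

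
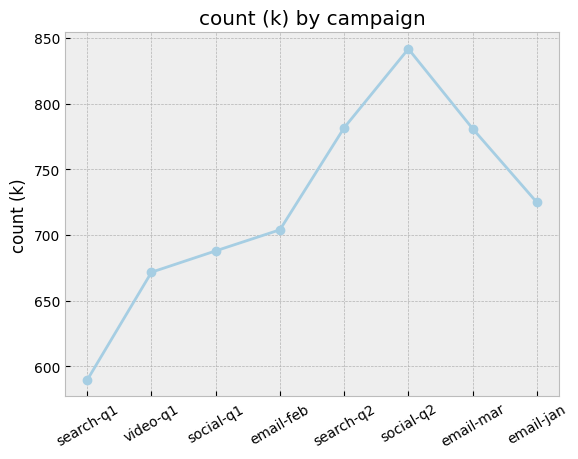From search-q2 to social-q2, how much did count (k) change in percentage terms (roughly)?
≈ +9.7%

search-q2 ≈ 775, social-q2 ≈ 850; (850 − 775) / 775 ≈ +9.7%.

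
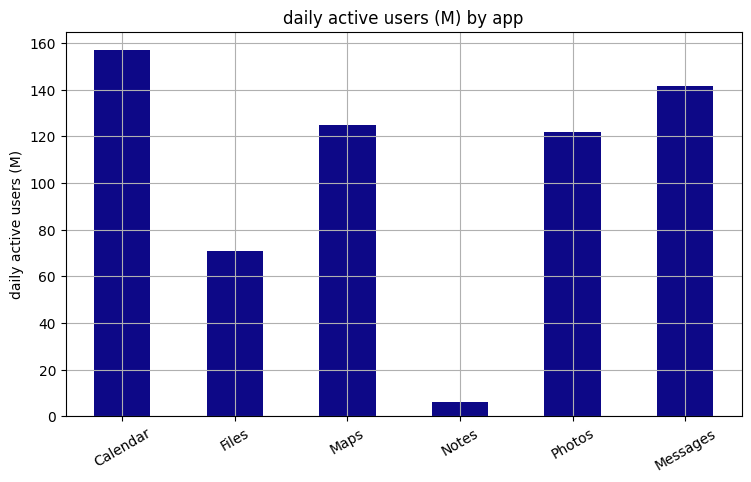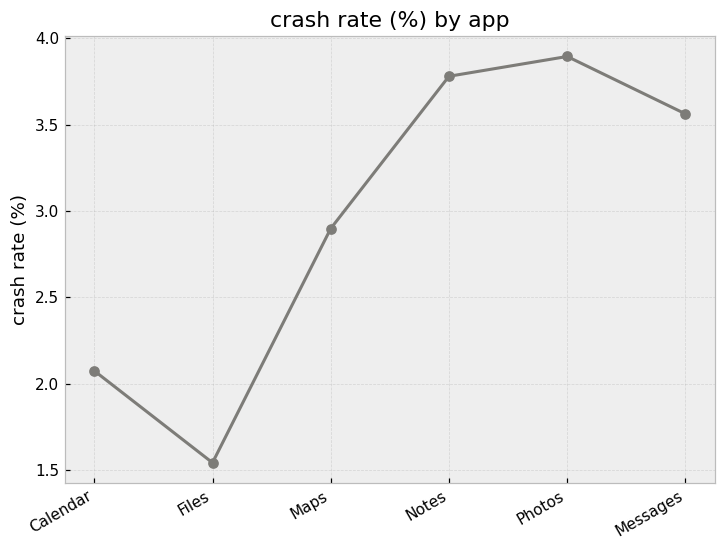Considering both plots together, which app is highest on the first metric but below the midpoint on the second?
Calendar

Chart 2 median crash rate (%) ≈ 3; below-median apps: Calendar, Files, Maps. Among those, Calendar has the highest daily active users (M) (≈ 160).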